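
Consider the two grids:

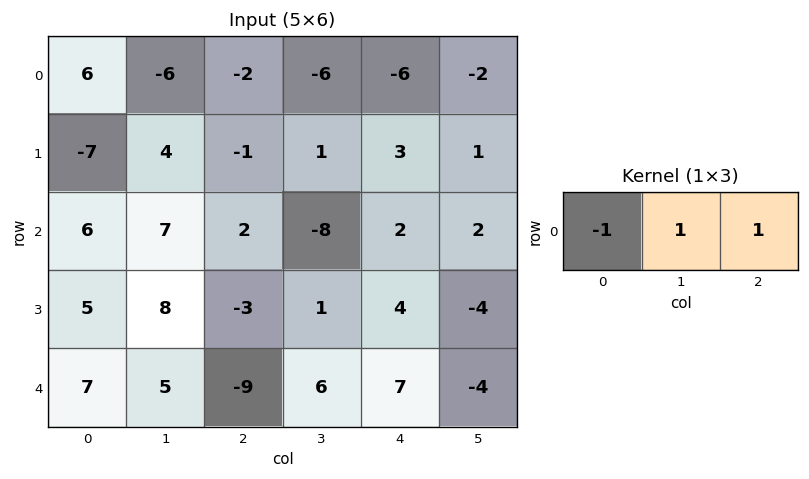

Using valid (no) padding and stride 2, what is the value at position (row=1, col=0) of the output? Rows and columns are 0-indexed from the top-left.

3

The receptive field on the input at this output position is [6 7 2]. Elementwise product with the kernel and sum: 6·-1 + 7·1 + 2·1.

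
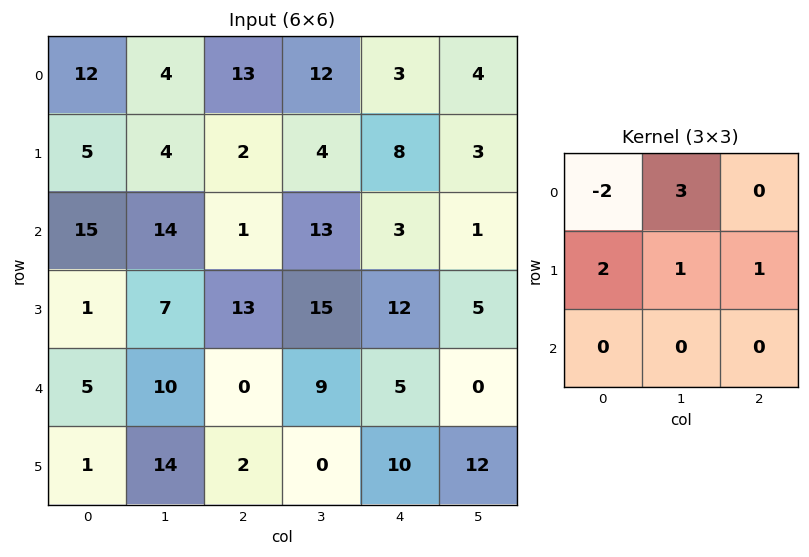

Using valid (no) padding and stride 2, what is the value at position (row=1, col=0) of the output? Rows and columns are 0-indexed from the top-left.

34

The receptive field on the input at this output position is [15 14 1 / 1 7 13 / 5 10 0]. Elementwise product with the kernel and sum: 15·-2 + 14·3 + 1·2 + 7·1 + 13·1.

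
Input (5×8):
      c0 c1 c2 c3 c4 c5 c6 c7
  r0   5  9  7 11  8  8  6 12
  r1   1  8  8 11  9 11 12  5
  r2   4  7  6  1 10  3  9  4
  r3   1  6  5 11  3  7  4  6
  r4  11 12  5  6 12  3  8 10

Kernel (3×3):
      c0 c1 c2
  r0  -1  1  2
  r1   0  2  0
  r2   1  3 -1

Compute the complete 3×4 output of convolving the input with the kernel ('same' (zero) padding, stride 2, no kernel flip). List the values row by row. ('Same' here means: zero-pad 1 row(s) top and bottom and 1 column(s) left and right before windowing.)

5 35 43 54
22 44 53 42
35 31 30 25

Output[0,0]: The receptive field on the zero-padded input at this output position is [0 0 0 / 0 5 9 / 0 1 8]. Elementwise product with the kernel and sum: 0·-1 + 0·1 + 0·2 + 5·2 + 0·1 + 1·3 + 8·-1.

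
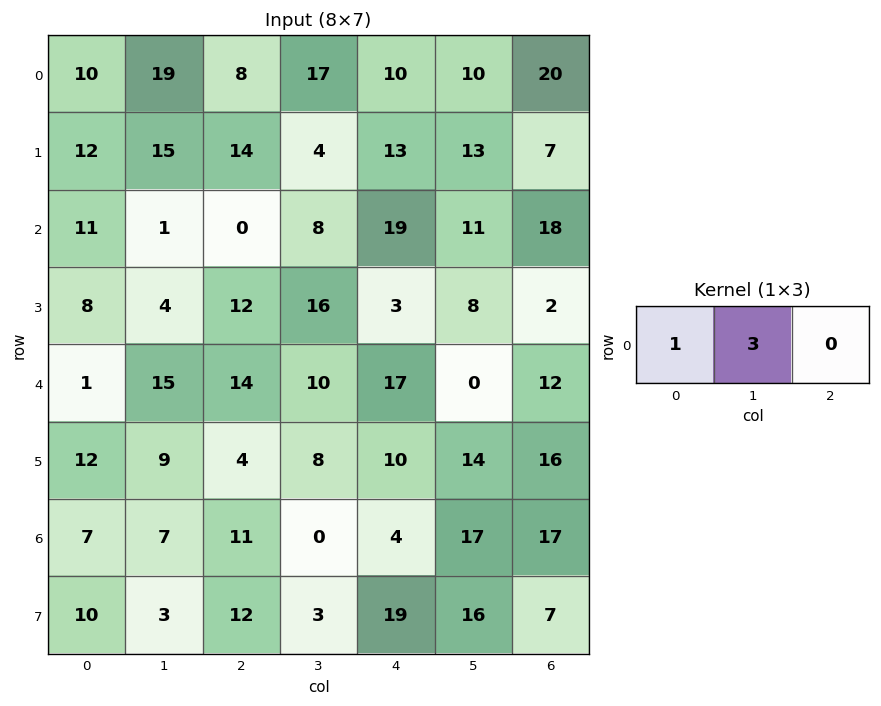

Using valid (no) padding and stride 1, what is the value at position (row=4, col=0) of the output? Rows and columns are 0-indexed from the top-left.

The receptive field on the input at this output position is [1 15 14]. Elementwise product with the kernel and sum: 1·1 + 15·3.

46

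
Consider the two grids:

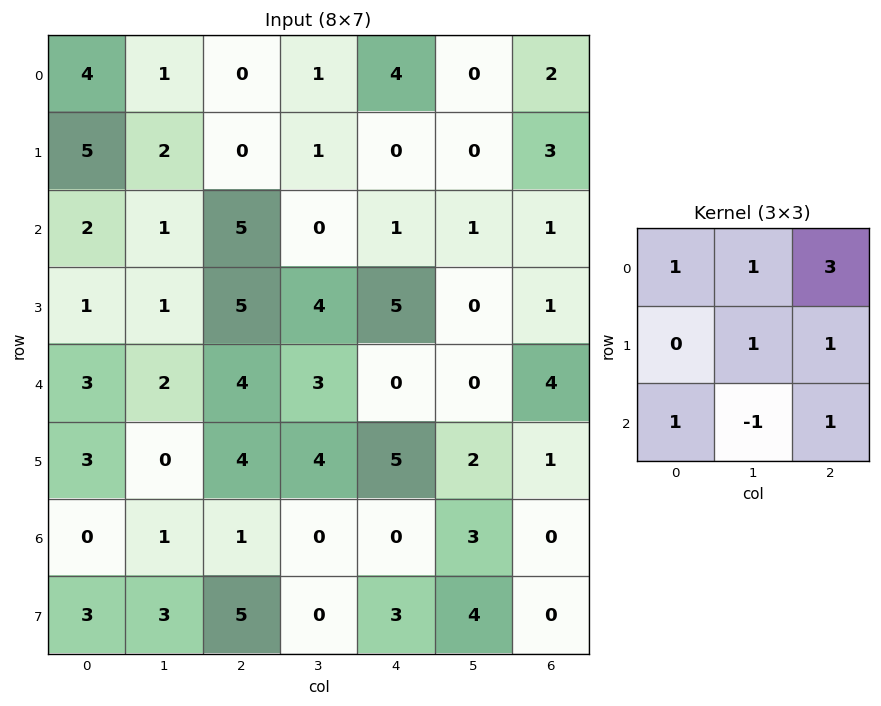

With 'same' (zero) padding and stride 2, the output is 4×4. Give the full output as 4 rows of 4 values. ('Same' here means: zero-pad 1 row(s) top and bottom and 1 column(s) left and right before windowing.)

Output[0,0]: The receptive field on the zero-padded input at this output position is [0 0 0 / 0 4 1 / 0 5 2]. Elementwise product with the kernel and sum: 0·1 + 0·1 + 0·3 + 4·1 + 1·1 + 0·1 + 5·-1 + 2·1.

2 4 5 -1
14 10 2 3
6 25 10 6
4 15 19 7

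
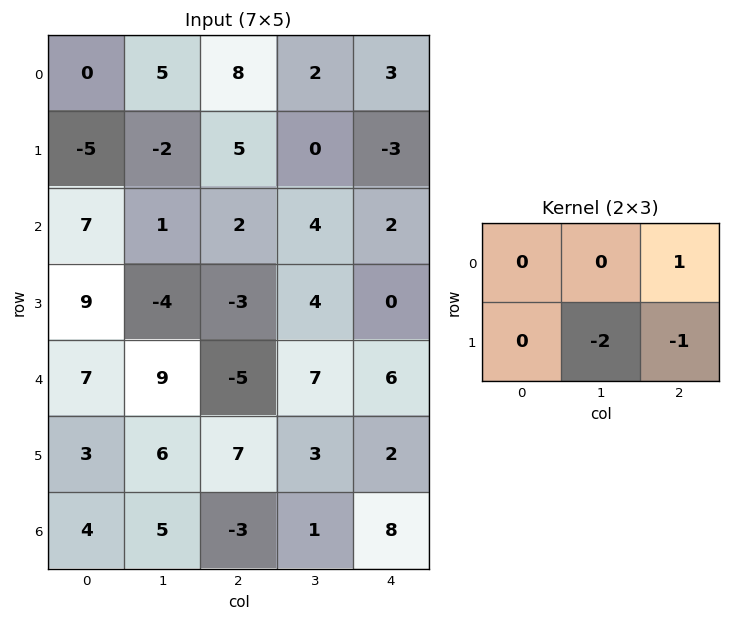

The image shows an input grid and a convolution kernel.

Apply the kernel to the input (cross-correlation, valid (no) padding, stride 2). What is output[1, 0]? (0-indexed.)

The receptive field on the input at this output position is [7 1 2 / 9 -4 -3]. Elementwise product with the kernel and sum: 2·1 + -4·-2 + -3·-1.

13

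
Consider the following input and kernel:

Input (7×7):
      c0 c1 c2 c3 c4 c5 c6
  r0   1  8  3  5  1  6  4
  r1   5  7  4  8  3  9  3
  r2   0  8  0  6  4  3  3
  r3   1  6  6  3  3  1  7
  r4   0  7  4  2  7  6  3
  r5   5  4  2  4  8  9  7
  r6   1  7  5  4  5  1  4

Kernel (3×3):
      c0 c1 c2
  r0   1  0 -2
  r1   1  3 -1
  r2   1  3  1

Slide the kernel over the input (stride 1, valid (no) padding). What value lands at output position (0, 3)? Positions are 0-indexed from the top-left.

22

The receptive field on the input at this output position is [5 1 6 / 8 3 9 / 6 4 3]. Elementwise product with the kernel and sum: 5·1 + 6·-2 + 8·1 + 3·3 + 9·-1 + 6·1 + 4·3 + 3·1.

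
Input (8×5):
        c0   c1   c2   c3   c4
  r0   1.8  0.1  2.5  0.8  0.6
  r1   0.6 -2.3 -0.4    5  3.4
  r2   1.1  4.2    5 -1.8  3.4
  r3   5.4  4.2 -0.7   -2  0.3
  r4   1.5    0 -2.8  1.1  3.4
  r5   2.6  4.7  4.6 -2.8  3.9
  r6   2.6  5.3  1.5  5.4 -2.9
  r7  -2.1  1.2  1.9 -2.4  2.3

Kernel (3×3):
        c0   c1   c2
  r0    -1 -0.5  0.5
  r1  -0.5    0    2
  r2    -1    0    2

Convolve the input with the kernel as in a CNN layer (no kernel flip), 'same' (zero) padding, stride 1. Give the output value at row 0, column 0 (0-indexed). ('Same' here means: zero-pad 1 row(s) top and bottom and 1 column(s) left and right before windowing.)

-4.4

The receptive field on the zero-padded input at this output position is [0 0 0 / 0 1.8 0.1 / 0 0.6 -2.3]. Elementwise product with the kernel and sum: 0·-1 + 0·-0.5 + 0·0.5 + 0·-0.5 + 0.1·2 + 0·-1 + -2.3·2.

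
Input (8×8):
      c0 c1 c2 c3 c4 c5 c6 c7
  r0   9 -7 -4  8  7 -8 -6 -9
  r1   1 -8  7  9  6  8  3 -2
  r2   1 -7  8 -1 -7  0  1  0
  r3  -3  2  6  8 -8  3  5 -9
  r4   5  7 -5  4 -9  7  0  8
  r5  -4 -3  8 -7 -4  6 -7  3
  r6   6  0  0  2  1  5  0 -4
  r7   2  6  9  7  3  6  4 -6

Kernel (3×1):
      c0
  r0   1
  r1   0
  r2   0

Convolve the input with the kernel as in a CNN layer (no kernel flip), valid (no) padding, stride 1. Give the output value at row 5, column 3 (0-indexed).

The receptive field on the input at this output position is [-7 / 2 / 7]. Elementwise product with the kernel and sum: -7·1.

-7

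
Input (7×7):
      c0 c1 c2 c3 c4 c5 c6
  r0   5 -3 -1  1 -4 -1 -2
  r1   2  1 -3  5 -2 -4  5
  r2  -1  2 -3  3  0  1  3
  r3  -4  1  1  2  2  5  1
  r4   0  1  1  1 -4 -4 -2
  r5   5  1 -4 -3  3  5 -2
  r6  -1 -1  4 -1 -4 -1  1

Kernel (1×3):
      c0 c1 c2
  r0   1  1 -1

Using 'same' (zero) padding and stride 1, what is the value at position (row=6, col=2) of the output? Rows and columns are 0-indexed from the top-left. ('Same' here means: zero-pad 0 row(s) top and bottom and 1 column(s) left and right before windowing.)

4

The receptive field on the zero-padded input at this output position is [-1 4 -1]. Elementwise product with the kernel and sum: -1·1 + 4·1 + -1·-1.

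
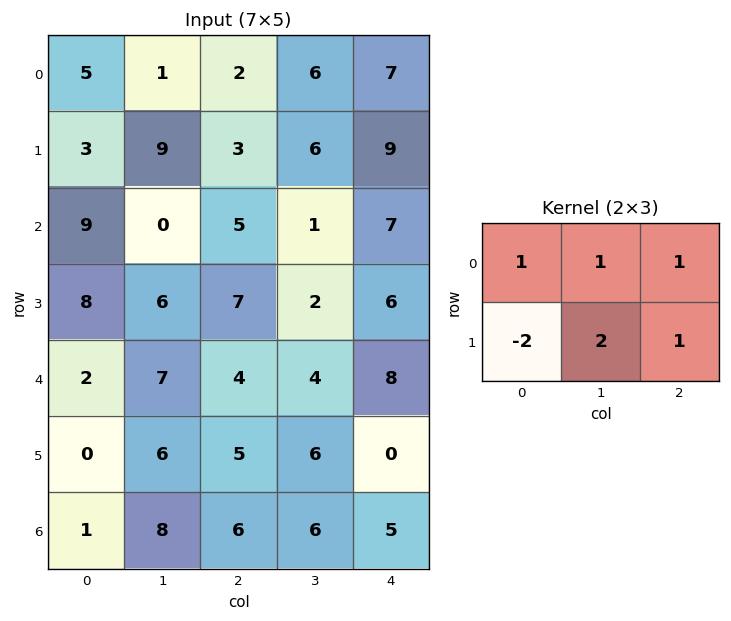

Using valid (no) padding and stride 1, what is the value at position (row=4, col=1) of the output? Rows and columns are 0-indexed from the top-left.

The receptive field on the input at this output position is [7 4 4 / 6 5 6]. Elementwise product with the kernel and sum: 7·1 + 4·1 + 4·1 + 6·-2 + 5·2 + 6·1.

19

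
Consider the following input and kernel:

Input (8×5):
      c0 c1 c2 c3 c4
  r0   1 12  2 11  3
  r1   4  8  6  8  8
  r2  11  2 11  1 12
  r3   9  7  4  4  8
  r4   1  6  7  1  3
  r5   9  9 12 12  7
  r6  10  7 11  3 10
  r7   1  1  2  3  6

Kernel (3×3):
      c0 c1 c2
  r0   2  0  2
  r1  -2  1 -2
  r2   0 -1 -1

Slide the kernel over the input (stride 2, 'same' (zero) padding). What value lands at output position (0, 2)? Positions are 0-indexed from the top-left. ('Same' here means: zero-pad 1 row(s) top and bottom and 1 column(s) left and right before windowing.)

The receptive field on the zero-padded input at this output position is [0 0 0 / 11 3 0 / 8 8 0]. Elementwise product with the kernel and sum: 0·2 + 0·2 + 11·-2 + 3·1 + 0·-2 + 8·-1 + 0·-1.

-27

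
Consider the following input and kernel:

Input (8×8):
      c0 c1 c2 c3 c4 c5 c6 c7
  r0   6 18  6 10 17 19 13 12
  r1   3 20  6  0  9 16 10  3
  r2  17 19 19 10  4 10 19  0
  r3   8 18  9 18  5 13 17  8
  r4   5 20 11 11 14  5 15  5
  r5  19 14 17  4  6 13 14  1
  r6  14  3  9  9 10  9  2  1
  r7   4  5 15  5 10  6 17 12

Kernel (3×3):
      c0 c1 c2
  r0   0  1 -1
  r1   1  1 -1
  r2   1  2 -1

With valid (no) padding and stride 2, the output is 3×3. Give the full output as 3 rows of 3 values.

Output[0,0]: The receptive field on the input at this output position is [6 18 6 / 3 20 6 / 17 19 19]. Elementwise product with the kernel and sum: 18·1 + 6·-1 + 3·1 + 20·1 + 6·-1 + 17·1 + 19·2 + 19·-1.
Output[0,1]: The receptive field on the input at this output position is [6 10 17 / 6 0 9 / 19 10 4]. Elementwise product with the kernel and sum: 10·1 + 17·-1 + 6·1 + 0·1 + 9·-1 + 19·1 + 10·2 + 4·-1.

65 25 26
51 47 1
36 29 21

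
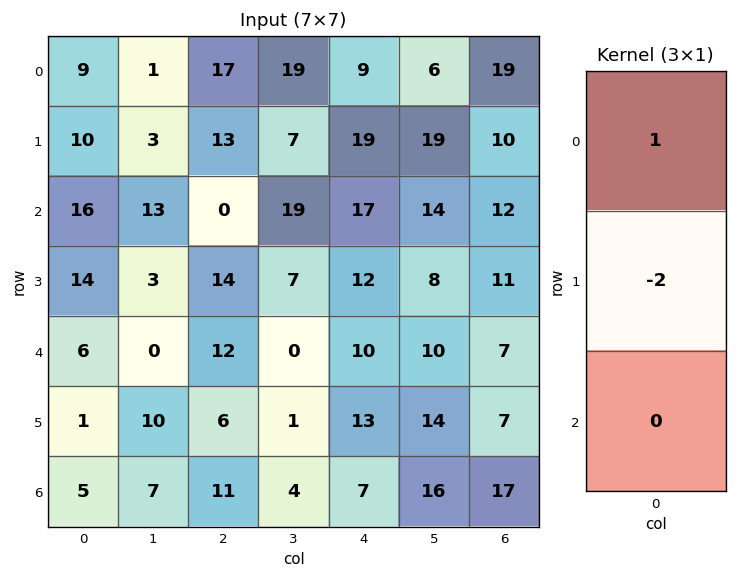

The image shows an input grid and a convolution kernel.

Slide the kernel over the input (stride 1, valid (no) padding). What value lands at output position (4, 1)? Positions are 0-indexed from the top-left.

The receptive field on the input at this output position is [0 / 10 / 7]. Elementwise product with the kernel and sum: 0·1 + 10·-2.

-20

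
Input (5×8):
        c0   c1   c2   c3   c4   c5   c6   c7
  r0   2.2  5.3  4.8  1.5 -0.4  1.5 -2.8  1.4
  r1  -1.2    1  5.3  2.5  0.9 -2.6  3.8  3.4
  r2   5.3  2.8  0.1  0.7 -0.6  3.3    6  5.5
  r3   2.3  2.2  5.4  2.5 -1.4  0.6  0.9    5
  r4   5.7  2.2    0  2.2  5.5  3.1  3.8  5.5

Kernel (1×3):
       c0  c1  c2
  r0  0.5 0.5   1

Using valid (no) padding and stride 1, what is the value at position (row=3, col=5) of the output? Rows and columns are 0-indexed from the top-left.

5.75

The receptive field on the input at this output position is [0.6 0.9 5]. Elementwise product with the kernel and sum: 0.6·0.5 + 0.9·0.5 + 5·1.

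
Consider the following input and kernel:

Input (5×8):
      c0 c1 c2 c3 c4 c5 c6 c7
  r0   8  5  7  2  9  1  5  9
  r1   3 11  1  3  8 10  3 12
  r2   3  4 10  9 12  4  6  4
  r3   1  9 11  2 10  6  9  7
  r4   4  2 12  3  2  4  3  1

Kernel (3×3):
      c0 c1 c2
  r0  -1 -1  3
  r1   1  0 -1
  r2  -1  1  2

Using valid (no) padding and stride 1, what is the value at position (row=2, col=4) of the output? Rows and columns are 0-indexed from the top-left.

11

The receptive field on the input at this output position is [12 4 6 / 10 6 9 / 2 4 3]. Elementwise product with the kernel and sum: 12·-1 + 4·-1 + 6·3 + 10·1 + 9·-1 + 2·-1 + 4·1 + 3·2.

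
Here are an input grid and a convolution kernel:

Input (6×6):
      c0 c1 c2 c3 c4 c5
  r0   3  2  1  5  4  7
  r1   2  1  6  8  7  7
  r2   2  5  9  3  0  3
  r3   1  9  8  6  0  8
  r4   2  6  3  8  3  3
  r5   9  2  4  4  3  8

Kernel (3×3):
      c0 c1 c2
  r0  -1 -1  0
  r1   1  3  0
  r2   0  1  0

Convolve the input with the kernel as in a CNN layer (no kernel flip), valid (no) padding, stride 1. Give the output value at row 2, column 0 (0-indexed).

27

The receptive field on the input at this output position is [2 5 9 / 1 9 8 / 2 6 3]. Elementwise product with the kernel and sum: 2·-1 + 5·-1 + 1·1 + 9·3 + 6·1.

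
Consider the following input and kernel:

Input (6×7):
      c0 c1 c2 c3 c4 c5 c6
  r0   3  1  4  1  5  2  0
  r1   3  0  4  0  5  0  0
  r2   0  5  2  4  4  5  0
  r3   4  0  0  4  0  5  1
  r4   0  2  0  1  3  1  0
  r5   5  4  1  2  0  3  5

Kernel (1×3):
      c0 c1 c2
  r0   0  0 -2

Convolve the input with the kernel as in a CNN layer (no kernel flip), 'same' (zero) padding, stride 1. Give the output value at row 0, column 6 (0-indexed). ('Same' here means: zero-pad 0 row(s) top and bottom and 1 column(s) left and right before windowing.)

The receptive field on the zero-padded input at this output position is [2 0 0]. Elementwise product with the kernel and sum: 0·-2.

0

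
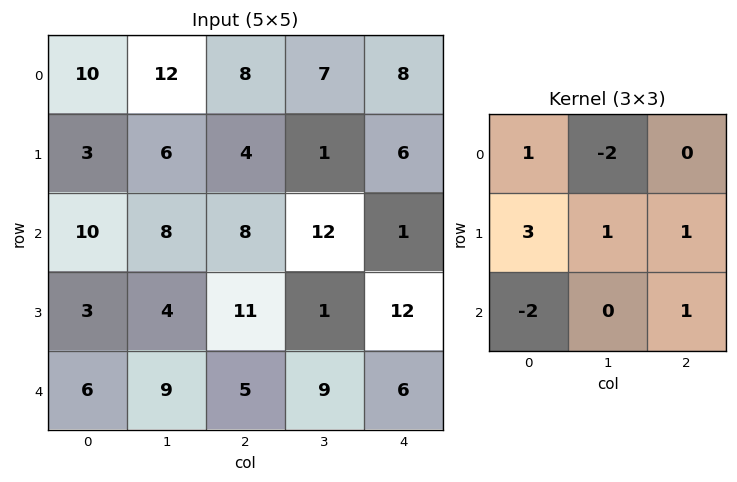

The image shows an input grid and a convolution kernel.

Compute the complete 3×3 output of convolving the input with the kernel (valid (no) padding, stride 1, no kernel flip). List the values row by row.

-7 15 -2
42 35 29
11 7 26

Output[0,0]: The receptive field on the input at this output position is [10 12 8 / 3 6 4 / 10 8 8]. Elementwise product with the kernel and sum: 10·1 + 12·-2 + 3·3 + 6·1 + 4·1 + 10·-2 + 8·1.
Output[0,1]: The receptive field on the input at this output position is [12 8 7 / 6 4 1 / 8 8 12]. Elementwise product with the kernel and sum: 12·1 + 8·-2 + 6·3 + 4·1 + 1·1 + 8·-2 + 12·1.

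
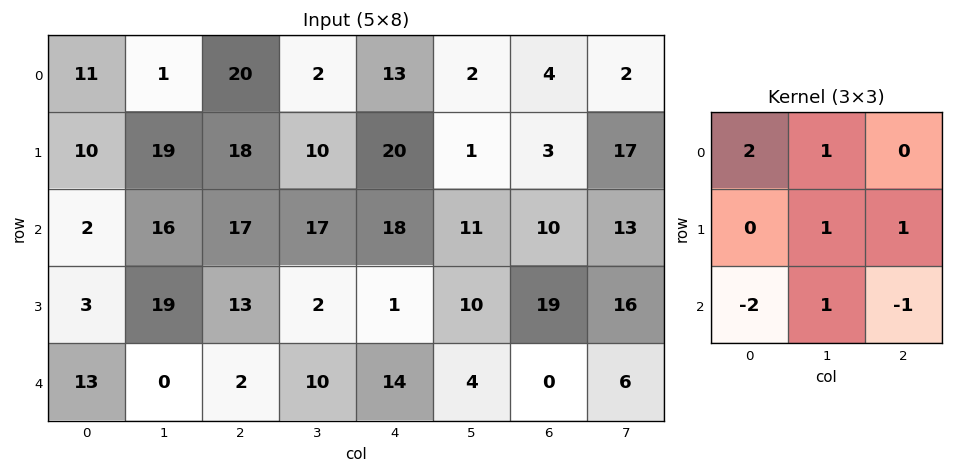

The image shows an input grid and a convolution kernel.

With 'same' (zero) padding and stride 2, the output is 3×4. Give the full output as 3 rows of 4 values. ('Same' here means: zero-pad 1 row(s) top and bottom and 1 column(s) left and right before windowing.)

Output[0,0]: The receptive field on the zero-padded input at this output position is [0 0 0 / 0 11 1 / 0 10 19]. Elementwise product with the kernel and sum: 0·2 + 0·1 + 11·1 + 1·1 + 0·-2 + 10·1 + 19·-1.
Output[0,1]: The receptive field on the zero-padded input at this output position is [0 0 0 / 1 20 2 / 19 18 10]. Elementwise product with the kernel and sum: 0·2 + 0·1 + 20·1 + 2·1 + 19·-2 + 18·1 + 10·-1.

3 -8 14 -10
12 63 56 11
16 63 23 45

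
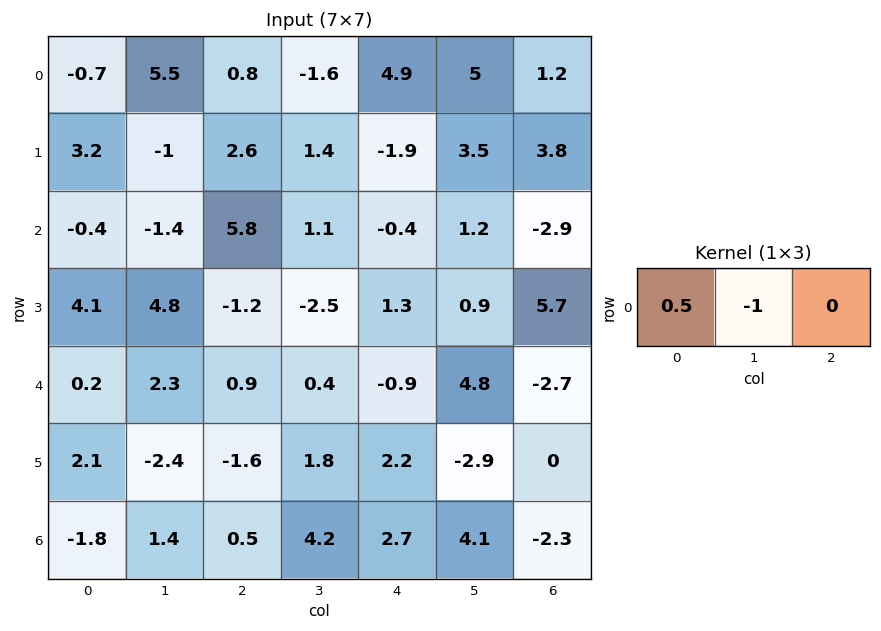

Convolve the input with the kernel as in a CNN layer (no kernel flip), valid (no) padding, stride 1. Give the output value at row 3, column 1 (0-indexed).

3.6

The receptive field on the input at this output position is [4.8 -1.2 -2.5]. Elementwise product with the kernel and sum: 4.8·0.5 + -1.2·-1.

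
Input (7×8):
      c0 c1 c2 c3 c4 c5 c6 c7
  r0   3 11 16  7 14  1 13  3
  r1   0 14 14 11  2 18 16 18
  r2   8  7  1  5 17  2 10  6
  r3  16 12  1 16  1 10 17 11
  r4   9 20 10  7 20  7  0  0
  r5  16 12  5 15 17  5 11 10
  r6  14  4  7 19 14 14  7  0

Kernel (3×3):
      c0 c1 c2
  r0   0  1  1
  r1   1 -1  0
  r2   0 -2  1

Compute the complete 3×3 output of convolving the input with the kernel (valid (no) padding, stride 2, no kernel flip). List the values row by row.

Output[0,0]: The receptive field on the input at this output position is [3 11 16 / 0 14 14 / 8 7 1]. Elementwise product with the kernel and sum: 11·1 + 16·1 + 0·1 + 14·-1 + 7·-2 + 1·1.

0 31 4
-18 13 -11
33 -7 -2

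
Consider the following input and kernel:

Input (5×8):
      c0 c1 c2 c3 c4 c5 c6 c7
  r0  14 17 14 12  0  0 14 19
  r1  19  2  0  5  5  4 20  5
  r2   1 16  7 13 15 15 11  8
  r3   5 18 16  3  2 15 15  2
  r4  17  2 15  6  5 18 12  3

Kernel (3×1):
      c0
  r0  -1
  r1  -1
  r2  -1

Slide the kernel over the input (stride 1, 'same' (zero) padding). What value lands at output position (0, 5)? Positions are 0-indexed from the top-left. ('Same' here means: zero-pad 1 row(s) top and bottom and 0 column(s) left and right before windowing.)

The receptive field on the zero-padded input at this output position is [0 / 0 / 4]. Elementwise product with the kernel and sum: 0·-1 + 0·-1 + 4·-1.

-4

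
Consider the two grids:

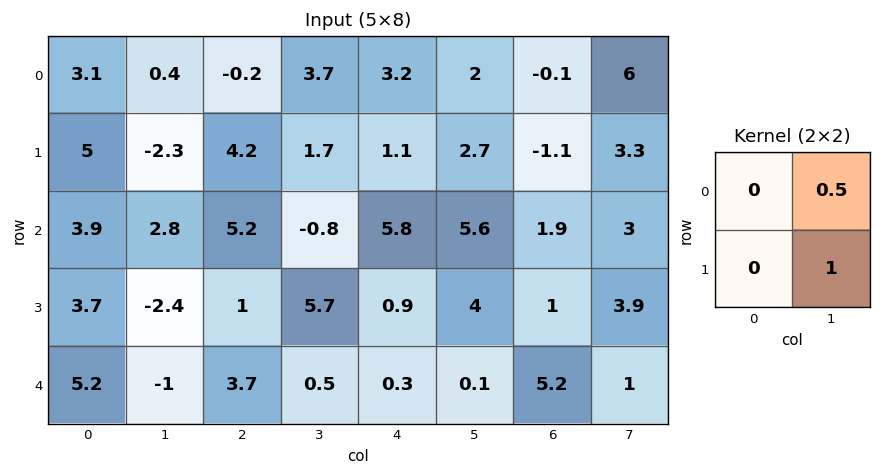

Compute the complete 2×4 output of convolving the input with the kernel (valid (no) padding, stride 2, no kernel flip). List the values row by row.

Output[0,0]: The receptive field on the input at this output position is [3.1 0.4 / 5 -2.3]. Elementwise product with the kernel and sum: 0.4·0.5 + -2.3·1.

-2.1 3.55 3.7 6.3
-1 5.3 6.8 5.4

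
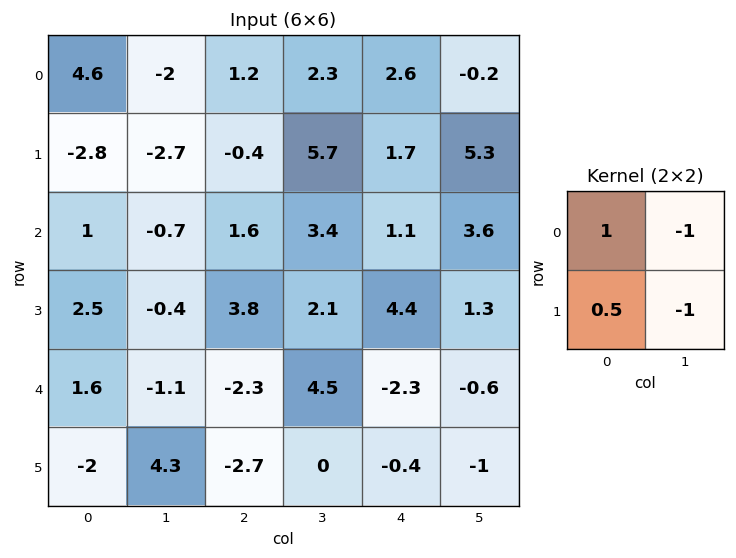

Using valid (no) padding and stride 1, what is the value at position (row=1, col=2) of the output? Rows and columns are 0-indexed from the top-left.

-8.7

The receptive field on the input at this output position is [-0.4 5.7 / 1.6 3.4]. Elementwise product with the kernel and sum: -0.4·1 + 5.7·-1 + 1.6·0.5 + 3.4·-1.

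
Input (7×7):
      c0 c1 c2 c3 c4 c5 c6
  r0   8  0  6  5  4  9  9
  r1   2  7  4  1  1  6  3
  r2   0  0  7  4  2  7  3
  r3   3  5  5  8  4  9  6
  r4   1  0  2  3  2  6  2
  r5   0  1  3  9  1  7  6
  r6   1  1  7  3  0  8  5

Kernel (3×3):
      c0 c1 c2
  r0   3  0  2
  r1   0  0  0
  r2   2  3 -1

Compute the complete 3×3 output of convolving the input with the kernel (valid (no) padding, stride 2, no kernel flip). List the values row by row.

29 50 52
14 36 32
5 33 29

Output[0,0]: The receptive field on the input at this output position is [8 0 6 / 2 7 4 / 0 0 7]. Elementwise product with the kernel and sum: 8·3 + 6·2 + 0·2 + 0·3 + 7·-1.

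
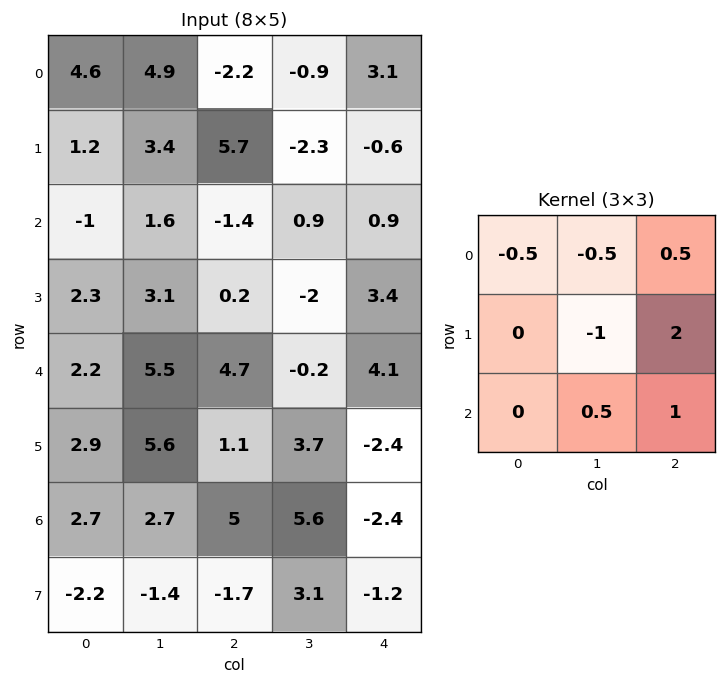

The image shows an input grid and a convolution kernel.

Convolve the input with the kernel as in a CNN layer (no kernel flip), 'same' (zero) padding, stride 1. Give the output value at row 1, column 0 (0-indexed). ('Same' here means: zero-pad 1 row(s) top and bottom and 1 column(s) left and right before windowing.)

The receptive field on the zero-padded input at this output position is [0 4.6 4.9 / 0 1.2 3.4 / 0 -1 1.6]. Elementwise product with the kernel and sum: 0·-0.5 + 4.6·-0.5 + 4.9·0.5 + 1.2·-1 + 3.4·2 + -1·0.5 + 1.6·1.

6.85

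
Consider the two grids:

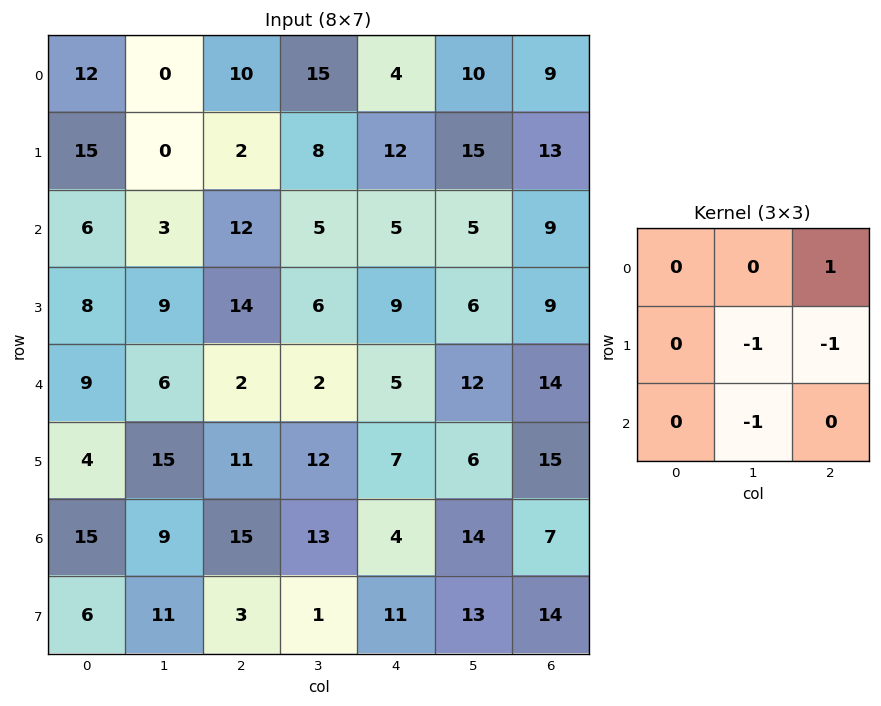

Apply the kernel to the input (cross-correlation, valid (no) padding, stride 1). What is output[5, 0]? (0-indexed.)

-24

The receptive field on the input at this output position is [4 15 11 / 15 9 15 / 6 11 3]. Elementwise product with the kernel and sum: 11·1 + 9·-1 + 15·-1 + 11·-1.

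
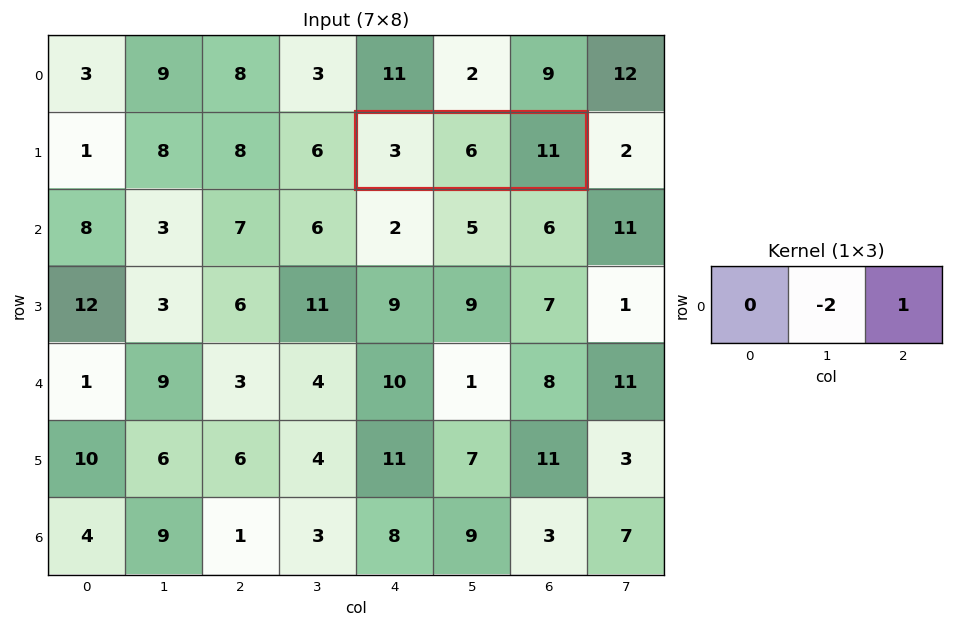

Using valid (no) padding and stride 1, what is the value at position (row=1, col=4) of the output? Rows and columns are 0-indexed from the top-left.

The receptive field on the input at this output position is [3 6 11]. Elementwise product with the kernel and sum: 6·-2 + 11·1.

-1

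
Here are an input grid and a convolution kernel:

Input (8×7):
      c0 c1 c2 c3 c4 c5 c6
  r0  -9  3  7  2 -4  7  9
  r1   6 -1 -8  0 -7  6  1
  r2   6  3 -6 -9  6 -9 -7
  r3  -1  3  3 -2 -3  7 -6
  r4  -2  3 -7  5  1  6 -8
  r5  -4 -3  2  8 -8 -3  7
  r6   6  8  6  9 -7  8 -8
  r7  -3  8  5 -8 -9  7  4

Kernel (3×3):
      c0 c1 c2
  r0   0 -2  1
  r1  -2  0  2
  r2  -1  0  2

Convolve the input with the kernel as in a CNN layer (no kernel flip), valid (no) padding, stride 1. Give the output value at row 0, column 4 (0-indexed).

The receptive field on the input at this output position is [-4 7 9 / -7 6 1 / 6 -9 -7]. Elementwise product with the kernel and sum: 7·-2 + 9·1 + -7·-2 + 1·2 + 6·-1 + -7·2.

-9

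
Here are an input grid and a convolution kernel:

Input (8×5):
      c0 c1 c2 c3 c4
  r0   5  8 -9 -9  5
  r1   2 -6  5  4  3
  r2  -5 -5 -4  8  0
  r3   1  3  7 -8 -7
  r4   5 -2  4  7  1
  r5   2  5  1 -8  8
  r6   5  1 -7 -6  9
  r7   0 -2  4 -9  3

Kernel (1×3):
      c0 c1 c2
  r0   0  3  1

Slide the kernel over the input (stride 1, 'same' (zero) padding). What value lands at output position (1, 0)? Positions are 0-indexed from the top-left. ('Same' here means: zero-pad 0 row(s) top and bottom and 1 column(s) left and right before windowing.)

0

The receptive field on the zero-padded input at this output position is [0 2 -6]. Elementwise product with the kernel and sum: 2·3 + -6·1.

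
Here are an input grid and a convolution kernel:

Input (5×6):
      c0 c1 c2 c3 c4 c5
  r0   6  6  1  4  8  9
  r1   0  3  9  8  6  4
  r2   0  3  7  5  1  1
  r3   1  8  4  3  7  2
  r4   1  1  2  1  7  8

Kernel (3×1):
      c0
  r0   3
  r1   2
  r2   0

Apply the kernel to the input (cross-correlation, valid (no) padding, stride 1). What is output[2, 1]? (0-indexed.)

The receptive field on the input at this output position is [3 / 8 / 1]. Elementwise product with the kernel and sum: 3·3 + 8·2.

25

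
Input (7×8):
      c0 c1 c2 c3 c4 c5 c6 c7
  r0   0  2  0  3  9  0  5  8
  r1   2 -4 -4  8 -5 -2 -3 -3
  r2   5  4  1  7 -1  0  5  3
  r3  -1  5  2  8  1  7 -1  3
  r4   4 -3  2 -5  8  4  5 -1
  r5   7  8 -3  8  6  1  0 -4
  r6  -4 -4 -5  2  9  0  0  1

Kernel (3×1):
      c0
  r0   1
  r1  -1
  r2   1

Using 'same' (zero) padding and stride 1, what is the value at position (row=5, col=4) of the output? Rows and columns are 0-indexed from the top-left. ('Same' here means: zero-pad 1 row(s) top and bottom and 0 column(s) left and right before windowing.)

The receptive field on the zero-padded input at this output position is [8 / 6 / 9]. Elementwise product with the kernel and sum: 8·1 + 6·-1 + 9·1.

11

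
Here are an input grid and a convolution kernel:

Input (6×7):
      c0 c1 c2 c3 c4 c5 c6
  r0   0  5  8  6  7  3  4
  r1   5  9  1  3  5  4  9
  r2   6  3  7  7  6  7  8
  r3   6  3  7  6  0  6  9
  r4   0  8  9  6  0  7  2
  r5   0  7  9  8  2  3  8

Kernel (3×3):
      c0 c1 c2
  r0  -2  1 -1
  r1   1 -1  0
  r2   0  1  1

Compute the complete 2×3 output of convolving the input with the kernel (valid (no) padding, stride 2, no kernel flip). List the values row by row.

Output[0,0]: The receptive field on the input at this output position is [0 5 8 / 5 9 1 / 6 3 7]. Elementwise product with the kernel and sum: 0·-2 + 5·1 + 8·-1 + 5·1 + 9·-1 + 3·1 + 7·1.

3 -6 1
4 -6 -10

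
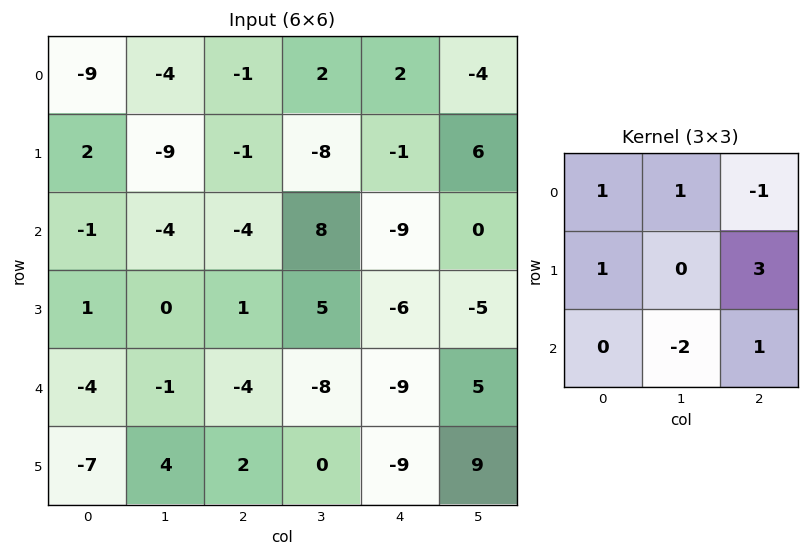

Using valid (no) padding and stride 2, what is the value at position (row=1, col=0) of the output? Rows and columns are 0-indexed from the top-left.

The receptive field on the input at this output position is [-1 -4 -4 / 1 0 1 / -4 -1 -4]. Elementwise product with the kernel and sum: -1·1 + -4·1 + -4·-1 + 1·1 + 1·3 + -1·-2 + -4·1.

1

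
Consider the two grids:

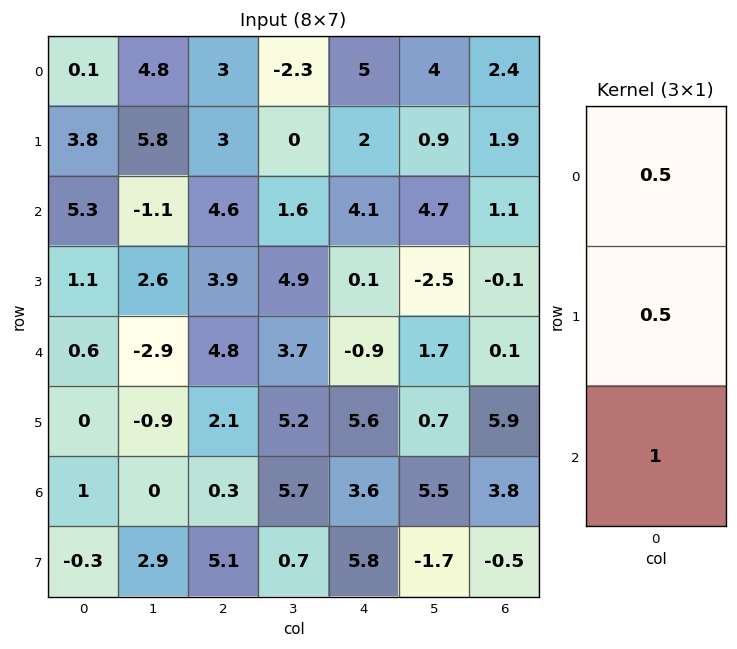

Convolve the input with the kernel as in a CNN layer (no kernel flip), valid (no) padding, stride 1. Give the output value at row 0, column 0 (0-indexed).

7.25

The receptive field on the input at this output position is [0.1 / 3.8 / 5.3]. Elementwise product with the kernel and sum: 0.1·0.5 + 3.8·0.5 + 5.3·1.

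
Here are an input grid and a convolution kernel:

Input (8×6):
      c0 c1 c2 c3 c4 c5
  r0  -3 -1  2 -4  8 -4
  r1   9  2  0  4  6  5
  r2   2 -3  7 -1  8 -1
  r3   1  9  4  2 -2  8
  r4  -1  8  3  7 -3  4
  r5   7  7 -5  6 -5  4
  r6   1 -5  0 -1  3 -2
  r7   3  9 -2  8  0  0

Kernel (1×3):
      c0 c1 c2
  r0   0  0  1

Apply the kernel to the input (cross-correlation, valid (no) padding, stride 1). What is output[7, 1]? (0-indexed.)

8

The receptive field on the input at this output position is [9 -2 8]. Elementwise product with the kernel and sum: 8·1.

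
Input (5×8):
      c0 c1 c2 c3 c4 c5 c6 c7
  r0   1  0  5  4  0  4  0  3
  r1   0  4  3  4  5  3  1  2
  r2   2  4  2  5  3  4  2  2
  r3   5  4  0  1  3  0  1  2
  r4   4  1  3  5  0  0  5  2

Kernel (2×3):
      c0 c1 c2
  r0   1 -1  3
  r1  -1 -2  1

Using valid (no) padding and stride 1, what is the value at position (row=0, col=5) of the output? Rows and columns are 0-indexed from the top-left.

10

The receptive field on the input at this output position is [4 0 3 / 3 1 2]. Elementwise product with the kernel and sum: 4·1 + 0·-1 + 3·3 + 3·-1 + 1·-2 + 2·1.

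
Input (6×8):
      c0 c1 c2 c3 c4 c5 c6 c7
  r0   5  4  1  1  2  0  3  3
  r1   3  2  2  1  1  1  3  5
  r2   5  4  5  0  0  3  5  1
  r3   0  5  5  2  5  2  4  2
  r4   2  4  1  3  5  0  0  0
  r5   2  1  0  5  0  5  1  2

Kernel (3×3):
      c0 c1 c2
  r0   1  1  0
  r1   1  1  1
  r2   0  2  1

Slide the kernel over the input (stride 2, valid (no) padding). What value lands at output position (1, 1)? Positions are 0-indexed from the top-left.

The receptive field on the input at this output position is [5 0 0 / 5 2 5 / 1 3 5]. Elementwise product with the kernel and sum: 5·1 + 0·1 + 5·1 + 2·1 + 5·1 + 3·2 + 5·1.

28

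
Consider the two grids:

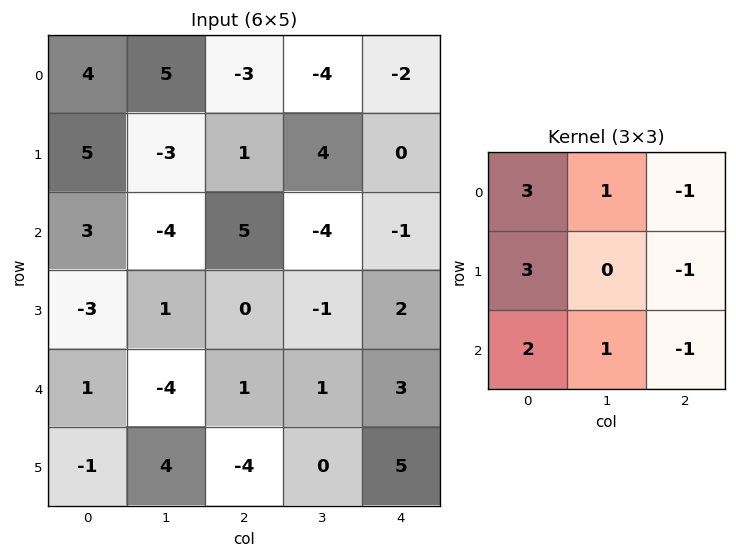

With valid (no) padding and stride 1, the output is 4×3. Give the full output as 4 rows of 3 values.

31 4 -1
10 -17 20
-12 -7 10
0 -5 -16

Output[0,0]: The receptive field on the input at this output position is [4 5 -3 / 5 -3 1 / 3 -4 5]. Elementwise product with the kernel and sum: 4·3 + 5·1 + -3·-1 + 5·3 + 1·-1 + 3·2 + -4·1 + 5·-1.
Output[0,1]: The receptive field on the input at this output position is [5 -3 -4 / -3 1 4 / -4 5 -4]. Elementwise product with the kernel and sum: 5·3 + -3·1 + -4·-1 + -3·3 + 4·-1 + -4·2 + 5·1 + -4·-1.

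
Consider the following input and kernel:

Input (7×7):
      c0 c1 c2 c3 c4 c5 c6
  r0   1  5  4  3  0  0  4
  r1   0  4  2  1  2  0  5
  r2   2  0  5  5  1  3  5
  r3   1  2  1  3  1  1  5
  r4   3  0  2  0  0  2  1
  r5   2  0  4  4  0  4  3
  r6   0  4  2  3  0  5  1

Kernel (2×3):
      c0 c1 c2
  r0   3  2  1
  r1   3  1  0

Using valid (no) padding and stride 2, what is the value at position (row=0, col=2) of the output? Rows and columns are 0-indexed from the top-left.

10

The receptive field on the input at this output position is [0 0 4 / 2 0 5]. Elementwise product with the kernel and sum: 0·3 + 0·2 + 4·1 + 2·3 + 0·1.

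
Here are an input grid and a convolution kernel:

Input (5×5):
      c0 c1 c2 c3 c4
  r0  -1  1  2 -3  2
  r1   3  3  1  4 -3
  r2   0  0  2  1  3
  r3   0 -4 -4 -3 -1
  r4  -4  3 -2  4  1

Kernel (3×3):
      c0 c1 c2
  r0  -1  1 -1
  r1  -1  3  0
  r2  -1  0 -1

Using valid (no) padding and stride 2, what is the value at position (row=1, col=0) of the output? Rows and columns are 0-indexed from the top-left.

-8

The receptive field on the input at this output position is [0 0 2 / 0 -4 -4 / -4 3 -2]. Elementwise product with the kernel and sum: 0·-1 + 0·1 + 2·-1 + 0·-1 + -4·3 + -4·-1 + -2·-1.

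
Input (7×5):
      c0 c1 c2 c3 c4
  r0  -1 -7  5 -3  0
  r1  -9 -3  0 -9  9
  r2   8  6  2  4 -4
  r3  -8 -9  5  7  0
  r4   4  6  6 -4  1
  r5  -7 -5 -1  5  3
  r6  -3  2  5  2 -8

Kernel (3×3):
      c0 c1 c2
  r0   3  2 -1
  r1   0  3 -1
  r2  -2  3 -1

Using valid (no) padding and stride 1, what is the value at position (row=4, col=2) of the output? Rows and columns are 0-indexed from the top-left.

25

The receptive field on the input at this output position is [6 -4 1 / -1 5 3 / 5 2 -8]. Elementwise product with the kernel and sum: 6·3 + -4·2 + 1·-1 + 5·3 + 3·-1 + 5·-2 + 2·3 + -8·-1.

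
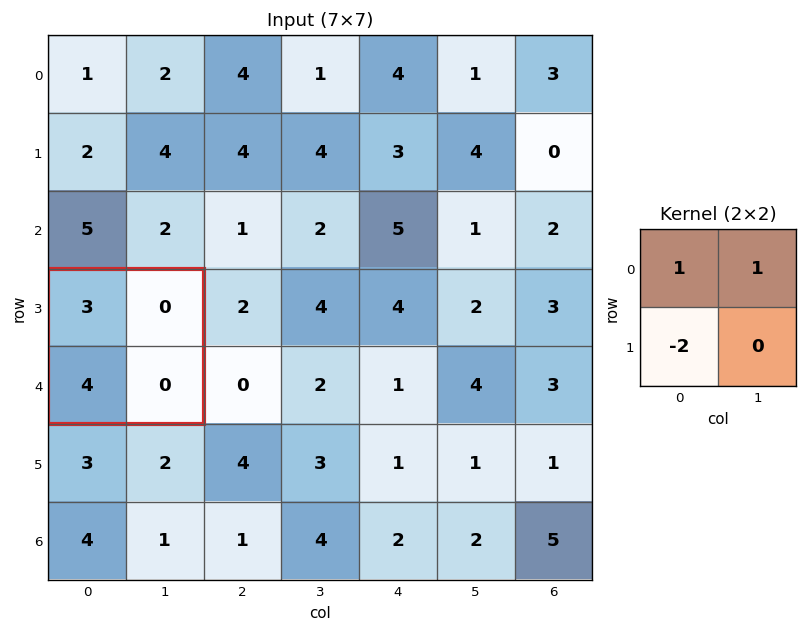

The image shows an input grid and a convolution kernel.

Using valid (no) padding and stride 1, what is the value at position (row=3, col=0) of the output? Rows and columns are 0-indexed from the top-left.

-5

The receptive field on the input at this output position is [3 0 / 4 0]. Elementwise product with the kernel and sum: 3·1 + 0·1 + 4·-2.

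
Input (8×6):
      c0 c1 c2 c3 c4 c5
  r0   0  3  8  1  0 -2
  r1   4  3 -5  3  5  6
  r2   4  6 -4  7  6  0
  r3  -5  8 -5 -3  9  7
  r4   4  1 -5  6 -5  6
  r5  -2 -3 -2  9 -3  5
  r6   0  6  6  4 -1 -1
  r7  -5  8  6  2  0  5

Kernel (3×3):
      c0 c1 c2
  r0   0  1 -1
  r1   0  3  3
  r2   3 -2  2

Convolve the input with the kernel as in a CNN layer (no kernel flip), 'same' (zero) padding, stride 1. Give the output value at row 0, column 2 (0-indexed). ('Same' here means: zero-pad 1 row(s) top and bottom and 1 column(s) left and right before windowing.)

The receptive field on the zero-padded input at this output position is [0 0 0 / 3 8 1 / 3 -5 3]. Elementwise product with the kernel and sum: 0·1 + 0·-1 + 8·3 + 1·3 + 3·3 + -5·-2 + 3·2.

52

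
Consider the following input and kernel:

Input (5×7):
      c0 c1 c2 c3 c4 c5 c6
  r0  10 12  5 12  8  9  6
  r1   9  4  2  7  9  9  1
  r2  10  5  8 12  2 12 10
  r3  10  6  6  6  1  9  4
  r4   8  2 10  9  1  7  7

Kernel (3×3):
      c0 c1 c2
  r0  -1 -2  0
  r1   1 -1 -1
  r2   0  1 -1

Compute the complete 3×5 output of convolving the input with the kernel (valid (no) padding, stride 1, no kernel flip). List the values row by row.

-34 -31 -33 -49 -25
-20 -23 -17 -35 -42
-30 -26 -25 -26 -38

Output[0,0]: The receptive field on the input at this output position is [10 12 5 / 9 4 2 / 10 5 8]. Elementwise product with the kernel and sum: 10·-1 + 12·-2 + 9·1 + 4·-1 + 2·-1 + 5·1 + 8·-1.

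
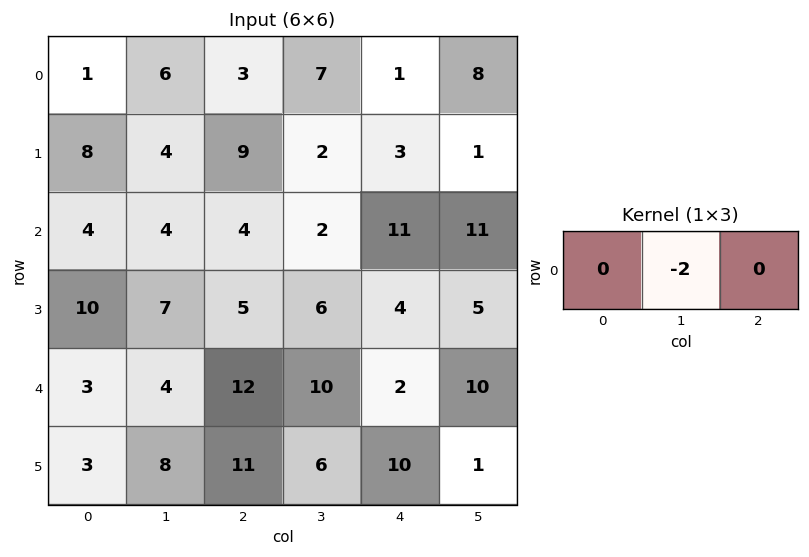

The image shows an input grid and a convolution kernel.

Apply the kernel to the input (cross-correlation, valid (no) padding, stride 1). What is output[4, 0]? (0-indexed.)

-8

The receptive field on the input at this output position is [3 4 12]. Elementwise product with the kernel and sum: 4·-2.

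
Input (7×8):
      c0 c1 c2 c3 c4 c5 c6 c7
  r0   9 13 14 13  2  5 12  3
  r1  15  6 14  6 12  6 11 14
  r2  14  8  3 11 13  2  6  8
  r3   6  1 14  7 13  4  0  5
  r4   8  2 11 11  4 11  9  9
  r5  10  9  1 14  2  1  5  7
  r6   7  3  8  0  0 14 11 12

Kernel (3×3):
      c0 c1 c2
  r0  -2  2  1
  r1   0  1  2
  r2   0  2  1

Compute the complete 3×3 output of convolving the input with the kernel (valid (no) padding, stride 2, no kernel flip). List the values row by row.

Output[0,0]: The receptive field on the input at this output position is [9 13 14 / 15 6 14 / 14 8 3]. Elementwise product with the kernel and sum: 9·-2 + 13·2 + 14·1 + 6·1 + 14·2 + 8·2 + 3·1.

75 65 56
35 88 19
24 22 73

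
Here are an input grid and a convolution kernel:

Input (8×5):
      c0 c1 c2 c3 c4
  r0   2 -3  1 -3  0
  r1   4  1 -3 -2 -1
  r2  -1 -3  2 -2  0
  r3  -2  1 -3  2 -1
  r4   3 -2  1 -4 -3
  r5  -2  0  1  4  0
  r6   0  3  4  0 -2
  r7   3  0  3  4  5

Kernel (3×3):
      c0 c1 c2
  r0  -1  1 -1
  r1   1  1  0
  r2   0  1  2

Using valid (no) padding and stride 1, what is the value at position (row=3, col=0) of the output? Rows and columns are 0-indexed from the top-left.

9

The receptive field on the input at this output position is [-2 1 -3 / 3 -2 1 / -2 0 1]. Elementwise product with the kernel and sum: -2·-1 + 1·1 + -3·-1 + 3·1 + -2·1 + 0·1 + 1·2.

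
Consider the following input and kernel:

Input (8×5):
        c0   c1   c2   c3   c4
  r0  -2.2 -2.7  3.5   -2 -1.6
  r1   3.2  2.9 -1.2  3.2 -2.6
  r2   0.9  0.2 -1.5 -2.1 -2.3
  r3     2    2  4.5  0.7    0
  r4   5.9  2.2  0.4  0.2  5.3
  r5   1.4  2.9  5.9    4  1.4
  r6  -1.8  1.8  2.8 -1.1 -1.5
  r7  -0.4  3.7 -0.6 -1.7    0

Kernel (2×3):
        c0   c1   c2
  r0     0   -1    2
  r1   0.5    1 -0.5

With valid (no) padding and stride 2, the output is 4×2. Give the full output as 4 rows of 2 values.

Output[0,0]: The receptive field on the input at this output position is [-2.2 -2.7 3.5 / 3.2 2.9 -1.2]. Elementwise product with the kernel and sum: -2.7·-1 + 3.5·2 + 3.2·0.5 + 2.9·1 + -1.2·-0.5.

14.8 2.7
-2.45 0.45
-0.75 16.65
7.6 -3.9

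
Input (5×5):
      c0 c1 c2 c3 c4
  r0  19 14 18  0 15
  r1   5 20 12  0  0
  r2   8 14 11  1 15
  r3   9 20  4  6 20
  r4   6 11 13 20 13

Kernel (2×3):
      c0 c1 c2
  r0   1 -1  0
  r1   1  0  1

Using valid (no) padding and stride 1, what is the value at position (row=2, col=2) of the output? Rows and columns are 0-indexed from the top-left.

The receptive field on the input at this output position is [11 1 15 / 4 6 20]. Elementwise product with the kernel and sum: 11·1 + 1·-1 + 4·1 + 20·1.

34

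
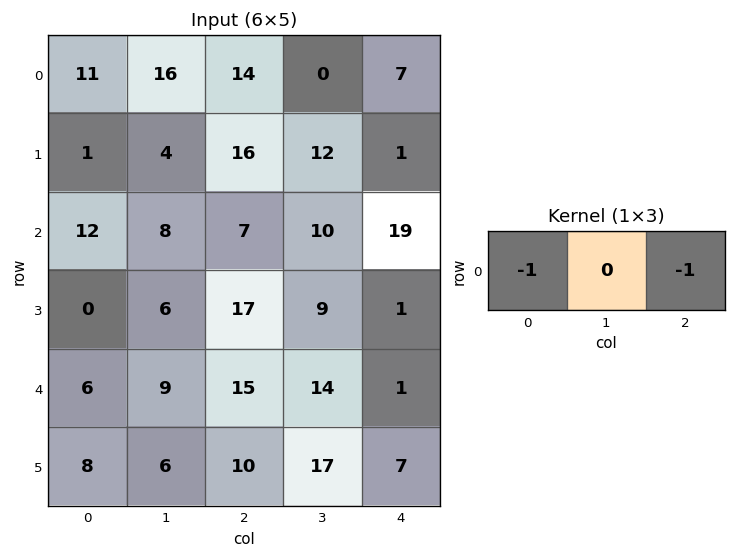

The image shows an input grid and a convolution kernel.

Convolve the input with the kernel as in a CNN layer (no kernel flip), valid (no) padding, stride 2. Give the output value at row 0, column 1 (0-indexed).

The receptive field on the input at this output position is [14 0 7]. Elementwise product with the kernel and sum: 14·-1 + 7·-1.

-21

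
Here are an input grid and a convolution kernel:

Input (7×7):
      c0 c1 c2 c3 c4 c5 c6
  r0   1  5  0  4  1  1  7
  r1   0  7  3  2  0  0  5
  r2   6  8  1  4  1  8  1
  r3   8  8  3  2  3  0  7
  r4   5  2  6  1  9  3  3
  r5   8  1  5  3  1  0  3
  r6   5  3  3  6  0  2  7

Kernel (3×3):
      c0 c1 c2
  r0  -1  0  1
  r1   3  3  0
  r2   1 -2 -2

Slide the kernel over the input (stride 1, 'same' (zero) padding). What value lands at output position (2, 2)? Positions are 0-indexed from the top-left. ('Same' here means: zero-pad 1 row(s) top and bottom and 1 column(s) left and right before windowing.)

20

The receptive field on the zero-padded input at this output position is [7 3 2 / 8 1 4 / 8 3 2]. Elementwise product with the kernel and sum: 7·-1 + 2·1 + 8·3 + 1·3 + 8·1 + 3·-2 + 2·-2.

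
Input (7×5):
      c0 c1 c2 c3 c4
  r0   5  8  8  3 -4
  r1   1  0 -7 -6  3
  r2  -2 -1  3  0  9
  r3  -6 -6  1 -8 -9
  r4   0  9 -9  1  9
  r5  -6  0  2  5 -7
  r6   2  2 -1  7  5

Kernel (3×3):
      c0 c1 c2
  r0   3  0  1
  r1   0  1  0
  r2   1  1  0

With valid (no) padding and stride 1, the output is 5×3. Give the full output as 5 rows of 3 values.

Output[0,0]: The receptive field on the input at this output position is [5 8 8 / 1 0 -7 / -2 -1 3]. Elementwise product with the kernel and sum: 5·3 + 8·1 + 0·1 + -2·1 + -1·1.
Output[0,1]: The receptive field on the input at this output position is [8 8 3 / 0 -7 -6 / -1 3 0]. Elementwise product with the kernel and sum: 8·3 + 3·1 + -7·1 + -1·1 + 3·1.

20 22 17
-17 -8 -25
0 -2 2
-14 -33 2
-5 31 -7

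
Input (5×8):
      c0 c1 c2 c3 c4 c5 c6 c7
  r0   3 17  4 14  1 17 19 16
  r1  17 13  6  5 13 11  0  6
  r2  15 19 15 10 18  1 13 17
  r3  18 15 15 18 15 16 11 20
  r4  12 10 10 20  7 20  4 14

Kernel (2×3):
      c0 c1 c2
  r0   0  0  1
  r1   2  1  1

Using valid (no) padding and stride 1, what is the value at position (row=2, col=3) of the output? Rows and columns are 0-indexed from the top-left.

The receptive field on the input at this output position is [10 18 1 / 18 15 16]. Elementwise product with the kernel and sum: 1·1 + 18·2 + 15·1 + 16·1.

68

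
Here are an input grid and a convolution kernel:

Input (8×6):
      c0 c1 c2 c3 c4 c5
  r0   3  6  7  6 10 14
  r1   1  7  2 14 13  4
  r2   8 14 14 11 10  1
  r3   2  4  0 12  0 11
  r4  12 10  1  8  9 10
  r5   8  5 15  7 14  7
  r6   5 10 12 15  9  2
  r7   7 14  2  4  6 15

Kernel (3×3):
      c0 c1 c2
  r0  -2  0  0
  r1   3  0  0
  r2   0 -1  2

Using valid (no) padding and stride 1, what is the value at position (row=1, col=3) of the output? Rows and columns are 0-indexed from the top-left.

The receptive field on the input at this output position is [14 13 4 / 11 10 1 / 12 0 11]. Elementwise product with the kernel and sum: 14·-2 + 11·3 + 0·-1 + 11·2.

27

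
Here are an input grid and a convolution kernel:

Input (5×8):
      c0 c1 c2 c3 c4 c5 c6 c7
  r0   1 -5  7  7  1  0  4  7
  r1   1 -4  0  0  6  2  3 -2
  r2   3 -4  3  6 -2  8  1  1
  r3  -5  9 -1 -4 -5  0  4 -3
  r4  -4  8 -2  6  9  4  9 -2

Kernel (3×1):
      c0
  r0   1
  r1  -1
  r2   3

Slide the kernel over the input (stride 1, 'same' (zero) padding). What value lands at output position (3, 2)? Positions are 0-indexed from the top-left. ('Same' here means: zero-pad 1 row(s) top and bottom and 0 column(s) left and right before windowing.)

The receptive field on the zero-padded input at this output position is [3 / -1 / -2]. Elementwise product with the kernel and sum: 3·1 + -1·-1 + -2·3.

-2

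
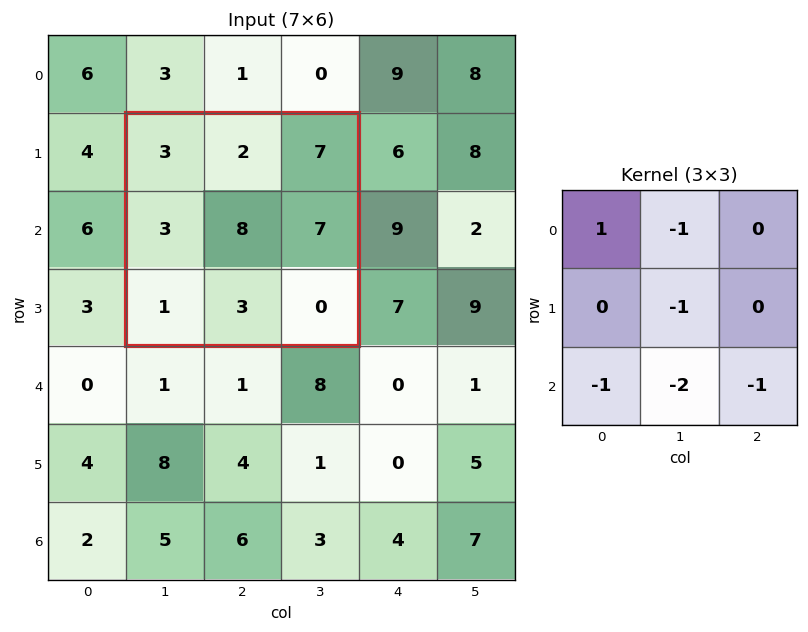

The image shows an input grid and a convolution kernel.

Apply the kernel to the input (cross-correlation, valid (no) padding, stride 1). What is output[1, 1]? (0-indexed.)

The receptive field on the input at this output position is [3 2 7 / 3 8 7 / 1 3 0]. Elementwise product with the kernel and sum: 3·1 + 2·-1 + 8·-1 + 1·-1 + 3·-2 + 0·-1.

-14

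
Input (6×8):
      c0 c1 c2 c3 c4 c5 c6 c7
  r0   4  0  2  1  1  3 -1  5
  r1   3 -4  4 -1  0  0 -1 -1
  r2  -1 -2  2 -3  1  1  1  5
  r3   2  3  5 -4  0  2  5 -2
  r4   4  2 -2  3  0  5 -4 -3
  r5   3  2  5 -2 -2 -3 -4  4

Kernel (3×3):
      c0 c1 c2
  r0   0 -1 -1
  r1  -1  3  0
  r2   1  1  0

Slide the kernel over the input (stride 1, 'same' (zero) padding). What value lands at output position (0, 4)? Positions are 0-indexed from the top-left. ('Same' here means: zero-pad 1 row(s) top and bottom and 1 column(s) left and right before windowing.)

1

The receptive field on the zero-padded input at this output position is [0 0 0 / 1 1 3 / -1 0 0]. Elementwise product with the kernel and sum: 0·-1 + 0·-1 + 1·-1 + 1·3 + -1·1 + 0·1.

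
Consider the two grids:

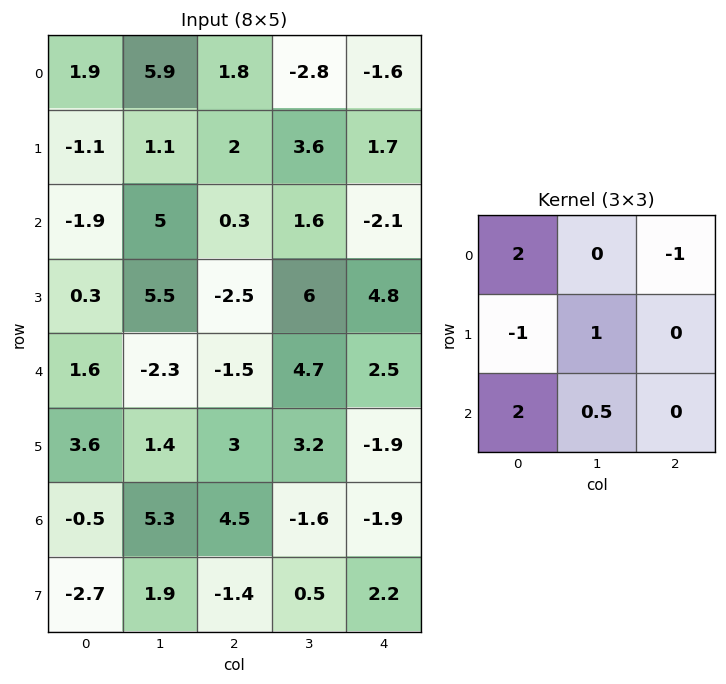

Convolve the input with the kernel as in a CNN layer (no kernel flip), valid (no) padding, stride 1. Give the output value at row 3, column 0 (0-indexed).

7.1

The receptive field on the input at this output position is [0.3 5.5 -2.5 / 1.6 -2.3 -1.5 / 3.6 1.4 3]. Elementwise product with the kernel and sum: 0.3·2 + -2.5·-1 + 1.6·-1 + -2.3·1 + 3.6·2 + 1.4·0.5.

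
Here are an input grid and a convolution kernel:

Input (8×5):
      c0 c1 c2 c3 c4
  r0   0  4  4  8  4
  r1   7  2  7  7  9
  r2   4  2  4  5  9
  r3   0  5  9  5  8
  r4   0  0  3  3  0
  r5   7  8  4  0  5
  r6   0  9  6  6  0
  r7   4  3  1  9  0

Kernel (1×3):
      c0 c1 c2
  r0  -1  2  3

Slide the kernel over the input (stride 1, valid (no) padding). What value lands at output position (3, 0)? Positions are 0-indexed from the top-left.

The receptive field on the input at this output position is [0 5 9]. Elementwise product with the kernel and sum: 0·-1 + 5·2 + 9·3.

37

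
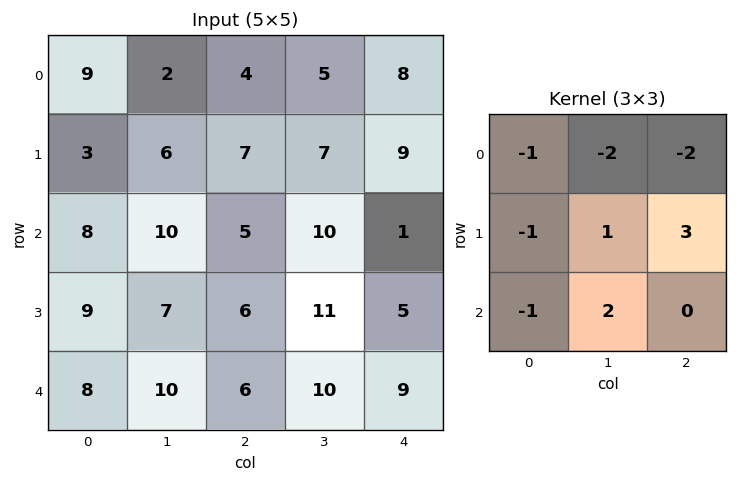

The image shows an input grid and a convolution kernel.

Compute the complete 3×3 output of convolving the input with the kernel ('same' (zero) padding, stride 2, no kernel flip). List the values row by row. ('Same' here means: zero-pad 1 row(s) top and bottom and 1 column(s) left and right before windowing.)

21 25 14
38 -4 -35
6 -15 -22

Output[0,0]: The receptive field on the zero-padded input at this output position is [0 0 0 / 0 9 2 / 0 3 6]. Elementwise product with the kernel and sum: 0·-1 + 0·-2 + 0·-2 + 0·-1 + 9·1 + 2·3 + 0·-1 + 3·2.
Output[0,1]: The receptive field on the zero-padded input at this output position is [0 0 0 / 2 4 5 / 6 7 7]. Elementwise product with the kernel and sum: 0·-1 + 0·-2 + 0·-2 + 2·-1 + 4·1 + 5·3 + 6·-1 + 7·2.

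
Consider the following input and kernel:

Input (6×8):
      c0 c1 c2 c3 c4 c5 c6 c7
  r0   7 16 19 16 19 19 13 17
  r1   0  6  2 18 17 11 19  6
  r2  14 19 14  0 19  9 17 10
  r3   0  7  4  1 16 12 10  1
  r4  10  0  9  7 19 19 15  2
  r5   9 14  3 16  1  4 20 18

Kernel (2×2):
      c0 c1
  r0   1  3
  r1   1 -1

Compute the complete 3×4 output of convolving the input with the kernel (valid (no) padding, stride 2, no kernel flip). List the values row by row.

Output[0,0]: The receptive field on the input at this output position is [7 16 / 0 6]. Elementwise product with the kernel and sum: 7·1 + 16·3 + 0·1 + 6·-1.
Output[0,1]: The receptive field on the input at this output position is [19 16 / 2 18]. Elementwise product with the kernel and sum: 19·1 + 16·3 + 2·1 + 18·-1.

49 51 82 77
64 17 50 56
5 17 73 23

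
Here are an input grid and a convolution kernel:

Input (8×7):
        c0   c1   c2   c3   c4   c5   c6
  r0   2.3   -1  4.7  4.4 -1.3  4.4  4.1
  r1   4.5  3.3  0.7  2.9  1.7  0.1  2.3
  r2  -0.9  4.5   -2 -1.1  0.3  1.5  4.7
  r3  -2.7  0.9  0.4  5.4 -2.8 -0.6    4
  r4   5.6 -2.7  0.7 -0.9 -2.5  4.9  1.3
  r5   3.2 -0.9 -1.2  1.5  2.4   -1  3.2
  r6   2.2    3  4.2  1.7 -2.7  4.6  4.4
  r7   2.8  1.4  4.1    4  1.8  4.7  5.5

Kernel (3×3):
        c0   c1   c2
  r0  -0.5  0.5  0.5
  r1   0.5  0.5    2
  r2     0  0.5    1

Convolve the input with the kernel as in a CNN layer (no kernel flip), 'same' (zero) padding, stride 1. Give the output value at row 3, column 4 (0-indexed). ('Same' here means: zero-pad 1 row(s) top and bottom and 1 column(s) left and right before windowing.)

5.2

The receptive field on the zero-padded input at this output position is [-1.1 0.3 1.5 / 5.4 -2.8 -0.6 / -0.9 -2.5 4.9]. Elementwise product with the kernel and sum: -1.1·-0.5 + 0.3·0.5 + 1.5·0.5 + 5.4·0.5 + -2.8·0.5 + -0.6·2 + -2.5·0.5 + 4.9·1.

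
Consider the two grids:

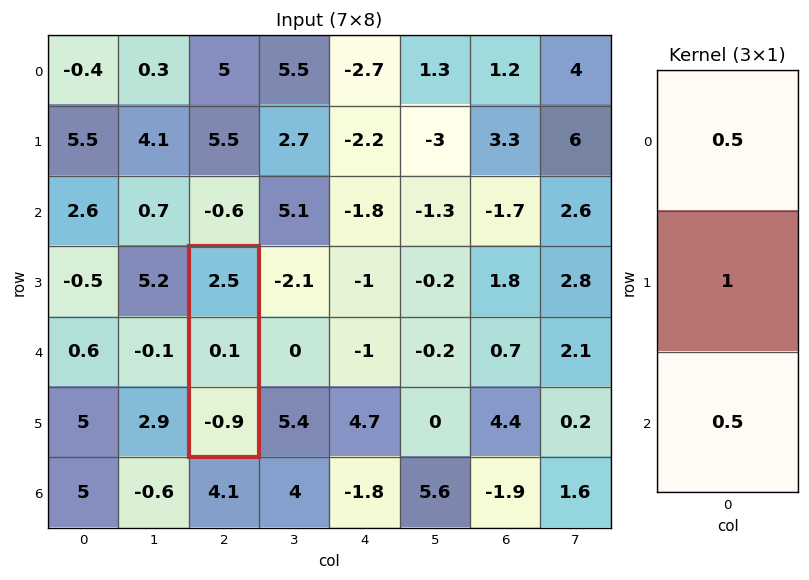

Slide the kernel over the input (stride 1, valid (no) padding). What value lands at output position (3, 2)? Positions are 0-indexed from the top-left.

The receptive field on the input at this output position is [2.5 / 0.1 / -0.9]. Elementwise product with the kernel and sum: 2.5·0.5 + 0.1·1 + -0.9·0.5.

0.9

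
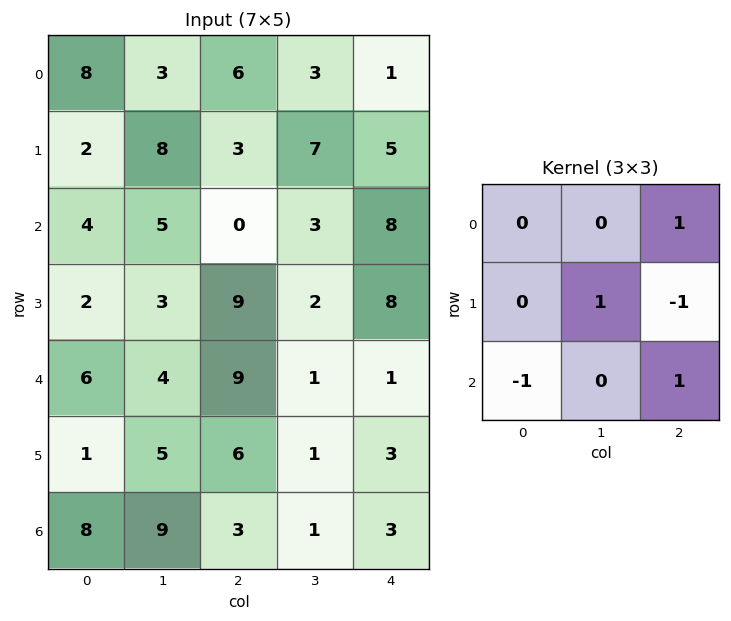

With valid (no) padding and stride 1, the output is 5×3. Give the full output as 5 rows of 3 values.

Output[0,0]: The receptive field on the input at this output position is [8 3 6 / 2 8 3 / 4 5 0]. Elementwise product with the kernel and sum: 6·1 + 8·1 + 3·-1 + 4·-1 + 0·1.

7 -3 11
15 3 -1
-3 7 -6
9 6 5
3 -2 -1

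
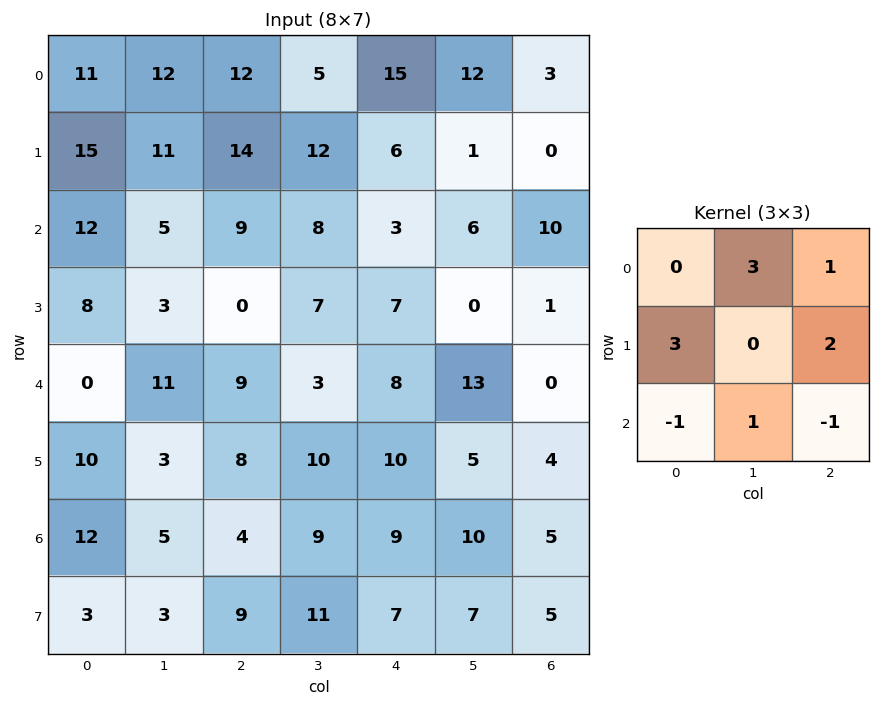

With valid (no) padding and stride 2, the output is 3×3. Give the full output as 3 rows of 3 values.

105 80 50
50 27 56
77 57 73

Output[0,0]: The receptive field on the input at this output position is [11 12 12 / 15 11 14 / 12 5 9]. Elementwise product with the kernel and sum: 12·3 + 12·1 + 15·3 + 14·2 + 12·-1 + 5·1 + 9·-1.
Output[0,1]: The receptive field on the input at this output position is [12 5 15 / 14 12 6 / 9 8 3]. Elementwise product with the kernel and sum: 5·3 + 15·1 + 14·3 + 6·2 + 9·-1 + 8·1 + 3·-1.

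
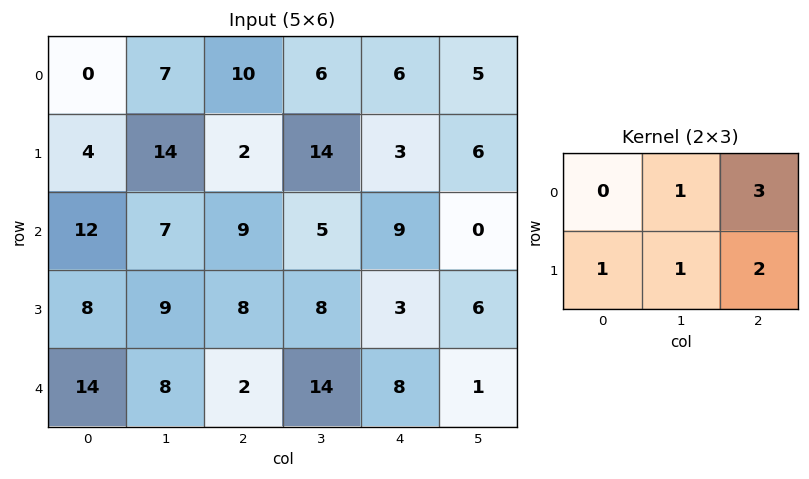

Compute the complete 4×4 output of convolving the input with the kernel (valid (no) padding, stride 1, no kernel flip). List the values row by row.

Output[0,0]: The receptive field on the input at this output position is [0 7 10 / 4 14 2]. Elementwise product with the kernel and sum: 7·1 + 10·3 + 4·1 + 14·1 + 2·2.
Output[0,1]: The receptive field on the input at this output position is [7 10 6 / 14 2 14]. Elementwise product with the kernel and sum: 10·1 + 6·3 + 14·1 + 2·1 + 14·2.

59 72 46 50
57 70 55 35
67 57 54 32
59 70 49 45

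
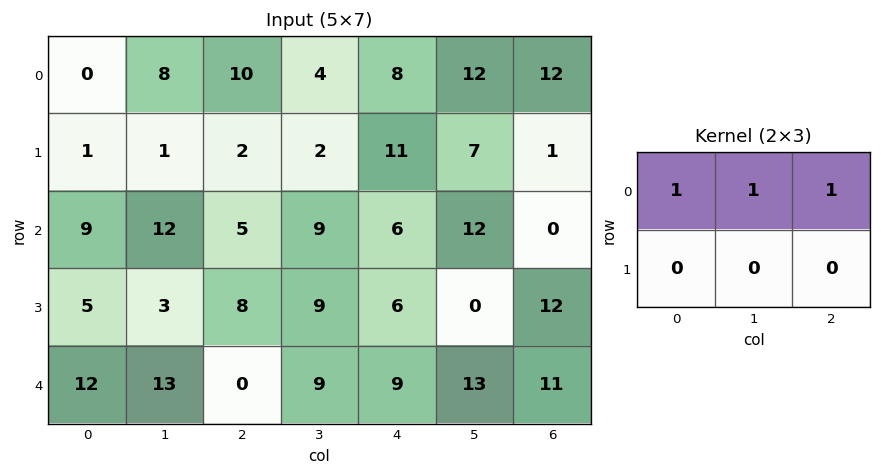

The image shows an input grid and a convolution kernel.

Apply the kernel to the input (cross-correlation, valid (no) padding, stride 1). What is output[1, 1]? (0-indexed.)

5

The receptive field on the input at this output position is [1 2 2 / 12 5 9]. Elementwise product with the kernel and sum: 1·1 + 2·1 + 2·1.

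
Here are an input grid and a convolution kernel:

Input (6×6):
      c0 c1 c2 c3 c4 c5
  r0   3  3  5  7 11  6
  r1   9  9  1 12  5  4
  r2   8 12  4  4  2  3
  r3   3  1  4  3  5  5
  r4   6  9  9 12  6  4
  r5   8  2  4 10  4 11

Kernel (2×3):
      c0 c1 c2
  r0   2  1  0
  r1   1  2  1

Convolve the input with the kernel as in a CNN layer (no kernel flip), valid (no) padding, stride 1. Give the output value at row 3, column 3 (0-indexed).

The receptive field on the input at this output position is [3 5 5 / 12 6 4]. Elementwise product with the kernel and sum: 3·2 + 5·1 + 12·1 + 6·2 + 4·1.

39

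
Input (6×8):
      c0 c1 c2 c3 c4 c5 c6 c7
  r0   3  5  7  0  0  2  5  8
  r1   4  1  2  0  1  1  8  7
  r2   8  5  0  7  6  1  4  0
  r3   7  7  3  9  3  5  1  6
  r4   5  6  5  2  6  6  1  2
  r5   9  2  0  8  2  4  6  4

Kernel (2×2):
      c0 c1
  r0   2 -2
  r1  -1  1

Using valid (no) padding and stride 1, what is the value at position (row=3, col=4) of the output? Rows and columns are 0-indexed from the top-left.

The receptive field on the input at this output position is [3 5 / 6 6]. Elementwise product with the kernel and sum: 3·2 + 5·-2 + 6·-1 + 6·1.

-4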